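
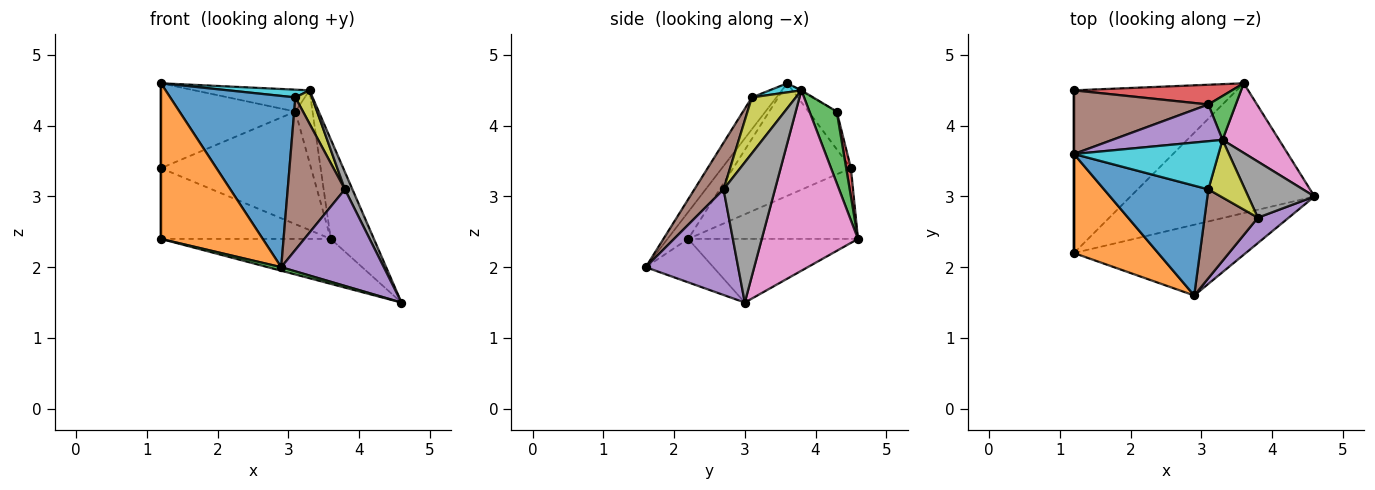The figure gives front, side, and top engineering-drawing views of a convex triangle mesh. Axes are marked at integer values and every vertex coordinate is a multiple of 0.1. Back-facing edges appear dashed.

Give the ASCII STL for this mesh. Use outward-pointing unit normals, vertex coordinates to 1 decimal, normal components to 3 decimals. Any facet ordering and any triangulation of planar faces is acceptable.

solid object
 facet normal -0.163 -0.831 0.533
  outer loop
   vertex 3.1 3.1 4.4
   vertex 1.2 3.6 4.6
   vertex 2.9 1.6 2.0
  endloop
 endfacet
 facet normal -0.169 -0.832 0.529
  outer loop
   vertex 1.2 2.2 2.4
   vertex 2.9 1.6 2.0
   vertex 1.2 3.6 4.6
  endloop
 endfacet
 facet normal -0.245 -0.048 -0.968
  outer loop
   vertex 1.2 2.2 2.4
   vertex 4.6 3.0 1.5
   vertex 2.9 1.6 2.0
  endloop
 endfacet
 facet normal -0.311 0.311 -0.898
  outer loop
   vertex 1.2 2.2 2.4
   vertex 3.6 4.6 2.4
   vertex 4.6 3.0 1.5
  endloop
 endfacet
 facet normal 0.657 -0.729 0.192
  outer loop
   vertex 3.8 2.7 3.1
   vertex 2.9 1.6 2.0
   vertex 4.6 3.0 1.5
  endloop
 endfacet
 facet normal 0.403 -0.791 0.461
  outer loop
   vertex 3.8 2.7 3.1
   vertex 3.1 3.1 4.4
   vertex 2.9 1.6 2.0
  endloop
 endfacet
 facet normal 0.877 0.393 0.275
  outer loop
   vertex 3.3 3.8 4.5
   vertex 4.6 3.0 1.5
   vertex 3.6 4.6 2.4
  endloop
 endfacet
 facet normal 0.896 -0.132 0.423
  outer loop
   vertex 3.3 3.8 4.5
   vertex 3.8 2.7 3.1
   vertex 4.6 3.0 1.5
  endloop
 endfacet
 facet normal 0.797 -0.302 0.522
  outer loop
   vertex 3.3 3.8 4.5
   vertex 3.1 3.1 4.4
   vertex 3.8 2.7 3.1
  endloop
 endfacet
 facet normal 0.062 -0.158 0.985
  outer loop
   vertex 3.3 3.8 4.5
   vertex 1.2 3.6 4.6
   vertex 3.1 3.1 4.4
  endloop
 endfacet
 facet normal -1.000 0.000 0.000
  outer loop
   vertex 1.2 4.5 3.4
   vertex 1.2 2.2 2.4
   vertex 1.2 3.6 4.6
  endloop
 endfacet
 facet normal -0.370 0.370 -0.852
  outer loop
   vertex 1.2 4.5 3.4
   vertex 3.6 4.6 2.4
   vertex 1.2 2.2 2.4
  endloop
 endfacet
 facet normal 0.805 0.507 0.308
  outer loop
   vertex 3.1 4.3 4.2
   vertex 3.3 3.8 4.5
   vertex 3.6 4.6 2.4
  endloop
 endfacet
 facet normal 0.031 0.984 0.173
  outer loop
   vertex 3.1 4.3 4.2
   vertex 3.6 4.6 2.4
   vertex 1.2 4.5 3.4
  endloop
 endfacet
 facet normal -0.008 0.512 0.859
  outer loop
   vertex 3.1 4.3 4.2
   vertex 1.2 3.6 4.6
   vertex 3.3 3.8 4.5
  endloop
 endfacet
 facet normal -0.166 0.789 0.592
  outer loop
   vertex 3.1 4.3 4.2
   vertex 1.2 4.5 3.4
   vertex 1.2 3.6 4.6
  endloop
 endfacet
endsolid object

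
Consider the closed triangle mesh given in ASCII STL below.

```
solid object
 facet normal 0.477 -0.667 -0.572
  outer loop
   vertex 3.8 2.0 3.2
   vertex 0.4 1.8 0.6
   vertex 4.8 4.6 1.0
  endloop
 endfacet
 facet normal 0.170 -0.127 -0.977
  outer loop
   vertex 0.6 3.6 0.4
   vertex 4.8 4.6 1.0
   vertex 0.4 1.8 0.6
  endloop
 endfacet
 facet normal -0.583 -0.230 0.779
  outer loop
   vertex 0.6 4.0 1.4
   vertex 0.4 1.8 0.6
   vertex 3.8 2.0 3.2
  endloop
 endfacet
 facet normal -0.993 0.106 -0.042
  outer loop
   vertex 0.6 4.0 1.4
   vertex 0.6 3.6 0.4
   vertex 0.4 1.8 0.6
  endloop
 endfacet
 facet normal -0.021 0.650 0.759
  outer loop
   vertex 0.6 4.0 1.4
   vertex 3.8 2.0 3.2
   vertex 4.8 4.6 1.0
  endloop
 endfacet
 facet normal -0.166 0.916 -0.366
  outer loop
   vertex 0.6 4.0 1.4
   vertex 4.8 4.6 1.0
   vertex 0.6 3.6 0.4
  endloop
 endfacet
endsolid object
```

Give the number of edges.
9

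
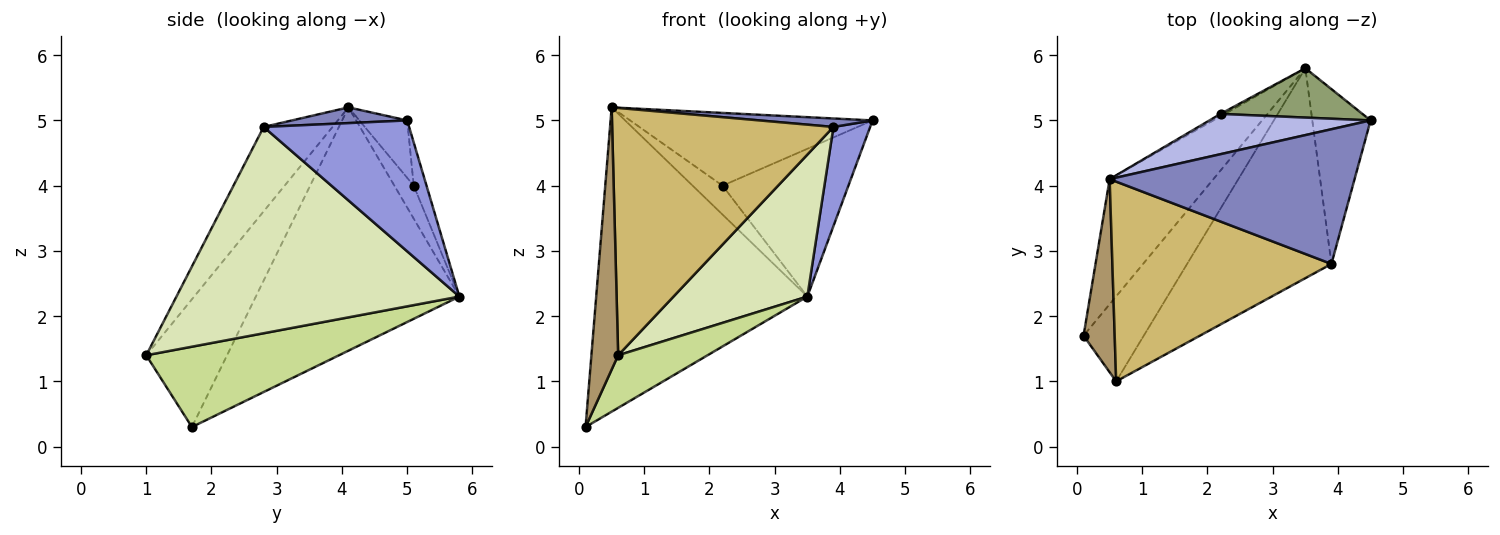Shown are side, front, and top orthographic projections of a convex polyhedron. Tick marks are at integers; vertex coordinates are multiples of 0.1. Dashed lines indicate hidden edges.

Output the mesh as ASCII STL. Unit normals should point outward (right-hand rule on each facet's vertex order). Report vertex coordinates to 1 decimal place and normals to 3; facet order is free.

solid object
 facet normal -0.666 0.690 -0.284
  outer loop
   vertex 3.5 5.8 2.3
   vertex 0.1 1.7 0.3
   vertex 0.5 4.1 5.2
  endloop
 endfacet
 facet normal 0.064 -0.063 0.996
  outer loop
   vertex 3.9 2.8 4.9
   vertex 4.5 5.0 5.0
   vertex 0.5 4.1 5.2
  endloop
 endfacet
 facet normal 0.890 -0.225 -0.396
  outer loop
   vertex 3.9 2.8 4.9
   vertex 3.5 5.8 2.3
   vertex 4.5 5.0 5.0
  endloop
 endfacet
 facet normal -0.170 0.862 0.477
  outer loop
   vertex 2.2 5.1 4.0
   vertex 0.5 4.1 5.2
   vertex 4.5 5.0 5.0
  endloop
 endfacet
 facet normal -0.096 0.944 0.315
  outer loop
   vertex 2.2 5.1 4.0
   vertex 4.5 5.0 5.0
   vertex 3.5 5.8 2.3
  endloop
 endfacet
 facet normal -0.542 0.838 -0.069
  outer loop
   vertex 2.2 5.1 4.0
   vertex 3.5 5.8 2.3
   vertex 0.5 4.1 5.2
  endloop
 endfacet
 facet normal 0.750 -0.348 -0.562
  outer loop
   vertex 0.6 1.0 1.4
   vertex 0.1 1.7 0.3
   vertex 3.5 5.8 2.3
  endloop
 endfacet
 facet normal 0.764 -0.361 -0.535
  outer loop
   vertex 0.6 1.0 1.4
   vertex 3.5 5.8 2.3
   vertex 3.9 2.8 4.9
  endloop
 endfacet
 facet normal -0.925 -0.306 0.226
  outer loop
   vertex 0.6 1.0 1.4
   vertex 0.5 4.1 5.2
   vertex 0.1 1.7 0.3
  endloop
 endfacet
 facet normal -0.235 -0.756 0.611
  outer loop
   vertex 0.6 1.0 1.4
   vertex 3.9 2.8 4.9
   vertex 0.5 4.1 5.2
  endloop
 endfacet
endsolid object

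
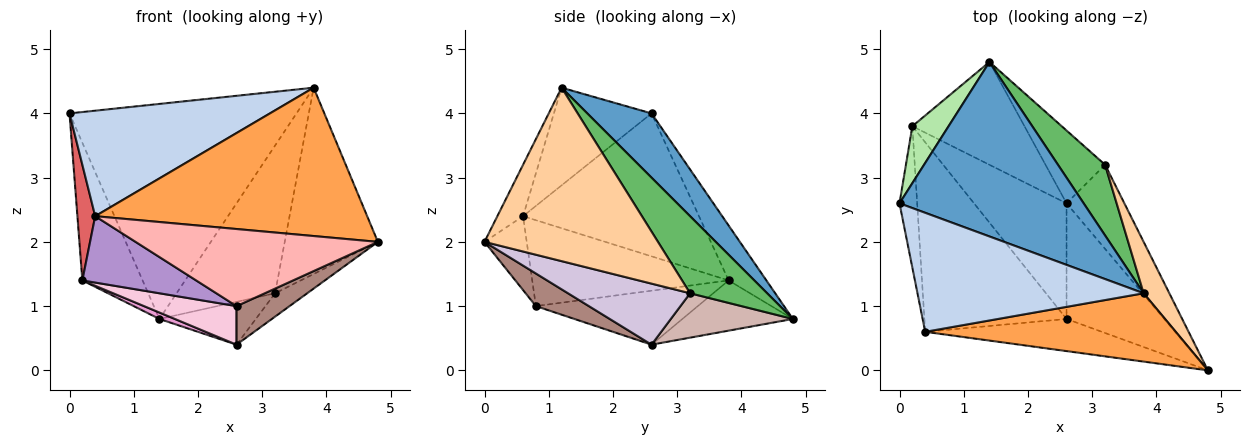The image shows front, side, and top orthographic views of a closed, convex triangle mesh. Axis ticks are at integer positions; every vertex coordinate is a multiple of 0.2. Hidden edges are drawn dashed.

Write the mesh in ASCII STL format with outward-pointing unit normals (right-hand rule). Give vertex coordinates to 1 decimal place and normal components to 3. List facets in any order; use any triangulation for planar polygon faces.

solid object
 facet normal 0.215 0.758 0.615
  outer loop
   vertex 3.8 1.2 4.4
   vertex 1.4 4.8 0.8
   vertex 0.0 2.6 4.0
  endloop
 endfacet
 facet normal -0.307 -0.631 0.712
  outer loop
   vertex 0.4 0.6 2.4
   vertex 3.8 1.2 4.4
   vertex 0.0 2.6 4.0
  endloop
 endfacet
 facet normal -0.086 -0.905 0.417
  outer loop
   vertex 0.4 0.6 2.4
   vertex 4.8 0.0 2.0
   vertex 3.8 1.2 4.4
  endloop
 endfacet
 facet normal 0.874 0.469 0.129
  outer loop
   vertex 3.2 3.2 1.2
   vertex 3.8 1.2 4.4
   vertex 4.8 0.0 2.0
  endloop
 endfacet
 facet normal 0.577 0.737 0.352
  outer loop
   vertex 3.2 3.2 1.2
   vertex 1.4 4.8 0.8
   vertex 3.8 1.2 4.4
  endloop
 endfacet
 facet normal -0.501 0.800 0.331
  outer loop
   vertex 0.2 3.8 1.4
   vertex 0.0 2.6 4.0
   vertex 1.4 4.8 0.8
  endloop
 endfacet
 facet normal -0.987 -0.100 -0.122
  outer loop
   vertex 0.2 3.8 1.4
   vertex 0.4 0.6 2.4
   vertex 0.0 2.6 4.0
  endloop
 endfacet
 facet normal -0.159 -0.911 -0.380
  outer loop
   vertex 2.6 0.8 1.0
   vertex 4.8 0.0 2.0
   vertex 0.4 0.6 2.4
  endloop
 endfacet
 facet normal -0.496 -0.287 -0.820
  outer loop
   vertex 2.6 0.8 1.0
   vertex 0.4 0.6 2.4
   vertex 0.2 3.8 1.4
  endloop
 endfacet
 facet normal 0.713 0.188 -0.676
  outer loop
   vertex 2.6 2.6 0.4
   vertex 3.2 3.2 1.2
   vertex 4.8 0.0 2.0
  endloop
 endfacet
 facet normal 0.302 -0.302 -0.905
  outer loop
   vertex 2.6 2.6 0.4
   vertex 4.8 0.0 2.0
   vertex 2.6 0.8 1.0
  endloop
 endfacet
 facet normal 0.540 0.427 -0.725
  outer loop
   vertex 2.6 2.6 0.4
   vertex 1.4 4.8 0.8
   vertex 3.2 3.2 1.2
  endloop
 endfacet
 facet normal -0.408 -0.057 -0.911
  outer loop
   vertex 2.6 2.6 0.4
   vertex 0.2 3.8 1.4
   vertex 1.4 4.8 0.8
  endloop
 endfacet
 facet normal -0.484 -0.277 -0.830
  outer loop
   vertex 2.6 2.6 0.4
   vertex 2.6 0.8 1.0
   vertex 0.2 3.8 1.4
  endloop
 endfacet
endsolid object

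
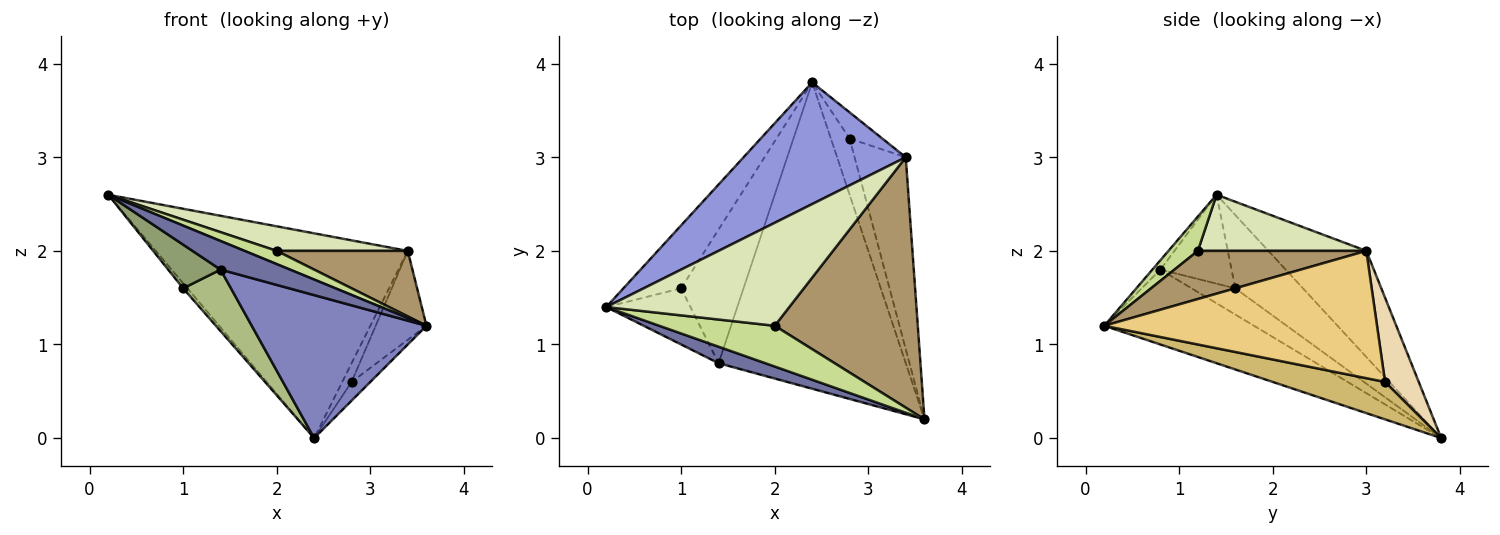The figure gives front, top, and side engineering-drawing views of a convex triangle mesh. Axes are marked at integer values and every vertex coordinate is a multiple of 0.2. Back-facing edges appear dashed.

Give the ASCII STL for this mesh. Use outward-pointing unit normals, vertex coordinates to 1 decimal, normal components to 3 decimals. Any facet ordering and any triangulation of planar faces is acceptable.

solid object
 facet normal -0.099 -0.862 0.497
  outer loop
   vertex 1.4 0.8 1.8
   vertex 3.6 0.2 1.2
   vertex 0.2 1.4 2.6
  endloop
 endfacet
 facet normal -0.341 -0.398 -0.852
  outer loop
   vertex 1.4 0.8 1.8
   vertex 2.4 3.8 0.0
   vertex 3.6 0.2 1.2
  endloop
 endfacet
 facet normal -0.317 0.815 0.485
  outer loop
   vertex 3.4 3.0 2.0
   vertex 2.4 3.8 0.0
   vertex 0.2 1.4 2.6
  endloop
 endfacet
 facet normal -0.785 0.050 -0.618
  outer loop
   vertex 1.0 1.6 1.6
   vertex 0.2 1.4 2.6
   vertex 2.4 3.8 0.0
  endloop
 endfacet
 facet normal -0.640 -0.472 -0.606
  outer loop
   vertex 1.0 1.6 1.6
   vertex 1.4 0.8 1.8
   vertex 0.2 1.4 2.6
  endloop
 endfacet
 facet normal -0.356 -0.390 -0.849
  outer loop
   vertex 1.0 1.6 1.6
   vertex 2.4 3.8 0.0
   vertex 1.4 0.8 1.8
  endloop
 endfacet
 facet normal 0.272 -0.297 0.915
  outer loop
   vertex 2.0 1.2 2.0
   vertex 0.2 1.4 2.6
   vertex 3.6 0.2 1.2
  endloop
 endfacet
 facet normal 0.286 -0.222 0.932
  outer loop
   vertex 2.0 1.2 2.0
   vertex 3.4 3.0 2.0
   vertex 0.2 1.4 2.6
  endloop
 endfacet
 facet normal 0.310 -0.241 0.920
  outer loop
   vertex 2.0 1.2 2.0
   vertex 3.6 0.2 1.2
   vertex 3.4 3.0 2.0
  endloop
 endfacet
 facet normal 0.885 0.147 -0.442
  outer loop
   vertex 2.8 3.2 0.6
   vertex 3.6 0.2 1.2
   vertex 2.4 3.8 0.0
  endloop
 endfacet
 facet normal 0.914 0.170 -0.368
  outer loop
   vertex 2.8 3.2 0.6
   vertex 3.4 3.0 2.0
   vertex 3.6 0.2 1.2
  endloop
 endfacet
 facet normal 0.902 0.251 -0.351
  outer loop
   vertex 2.8 3.2 0.6
   vertex 2.4 3.8 0.0
   vertex 3.4 3.0 2.0
  endloop
 endfacet
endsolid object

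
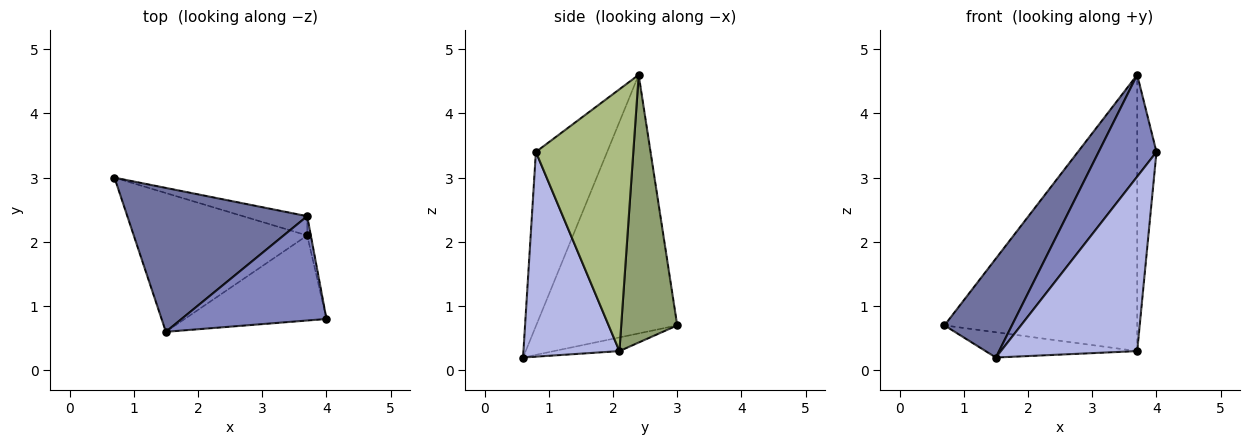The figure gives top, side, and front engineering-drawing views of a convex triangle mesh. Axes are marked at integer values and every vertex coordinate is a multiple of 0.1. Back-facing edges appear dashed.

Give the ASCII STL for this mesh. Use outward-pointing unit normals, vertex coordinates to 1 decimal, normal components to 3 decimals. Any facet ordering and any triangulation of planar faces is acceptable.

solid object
 facet normal -0.764 -0.365 0.532
  outer loop
   vertex 3.7 2.4 4.6
   vertex 0.7 3.0 0.7
   vertex 1.5 0.6 0.2
  endloop
 endfacet
 facet normal -0.652 -0.529 0.543
  outer loop
   vertex 3.7 2.4 4.6
   vertex 1.5 0.6 0.2
   vertex 4.0 0.8 3.4
  endloop
 endfacet
 facet normal -0.077 0.179 -0.981
  outer loop
   vertex 3.7 2.1 0.3
   vertex 1.5 0.6 0.2
   vertex 0.7 3.0 0.7
  endloop
 endfacet
 facet normal 0.535 -0.760 -0.370
  outer loop
   vertex 3.7 2.1 0.3
   vertex 4.0 0.8 3.4
   vertex 1.5 0.6 0.2
  endloop
 endfacet
 facet normal 0.279 0.958 -0.067
  outer loop
   vertex 3.7 2.1 0.3
   vertex 0.7 3.0 0.7
   vertex 3.7 2.4 4.6
  endloop
 endfacet
 facet normal 0.981 0.194 -0.014
  outer loop
   vertex 3.7 2.1 0.3
   vertex 3.7 2.4 4.6
   vertex 4.0 0.8 3.4
  endloop
 endfacet
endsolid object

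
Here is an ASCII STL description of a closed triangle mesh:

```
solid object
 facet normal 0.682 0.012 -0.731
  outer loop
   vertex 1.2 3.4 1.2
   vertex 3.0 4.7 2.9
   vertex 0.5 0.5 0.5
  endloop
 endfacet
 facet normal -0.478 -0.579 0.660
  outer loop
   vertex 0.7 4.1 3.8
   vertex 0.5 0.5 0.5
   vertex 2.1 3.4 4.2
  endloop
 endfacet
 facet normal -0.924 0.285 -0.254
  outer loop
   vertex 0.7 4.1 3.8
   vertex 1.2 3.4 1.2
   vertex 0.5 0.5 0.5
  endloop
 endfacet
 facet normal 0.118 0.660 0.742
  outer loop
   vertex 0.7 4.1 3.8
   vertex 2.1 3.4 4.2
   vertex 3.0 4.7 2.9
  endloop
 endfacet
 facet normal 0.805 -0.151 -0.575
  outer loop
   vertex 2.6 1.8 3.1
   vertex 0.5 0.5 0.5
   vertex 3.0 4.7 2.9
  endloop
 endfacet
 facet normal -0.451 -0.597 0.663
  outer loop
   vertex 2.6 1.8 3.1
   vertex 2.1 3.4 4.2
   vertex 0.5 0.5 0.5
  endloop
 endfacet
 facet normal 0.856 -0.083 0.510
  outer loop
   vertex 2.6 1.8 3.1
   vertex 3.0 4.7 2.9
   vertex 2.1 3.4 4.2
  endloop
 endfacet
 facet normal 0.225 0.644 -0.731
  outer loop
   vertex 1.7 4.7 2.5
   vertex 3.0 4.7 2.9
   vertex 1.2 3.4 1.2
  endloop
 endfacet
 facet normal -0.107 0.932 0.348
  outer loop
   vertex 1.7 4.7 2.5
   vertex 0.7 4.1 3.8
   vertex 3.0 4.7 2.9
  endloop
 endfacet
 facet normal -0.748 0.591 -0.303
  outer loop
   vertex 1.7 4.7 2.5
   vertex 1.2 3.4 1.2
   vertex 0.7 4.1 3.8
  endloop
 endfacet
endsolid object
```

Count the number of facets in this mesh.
10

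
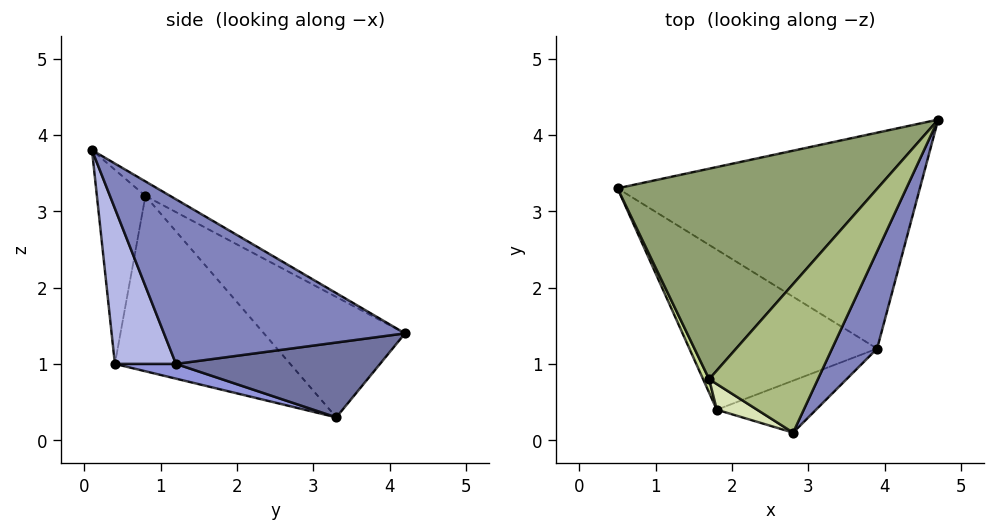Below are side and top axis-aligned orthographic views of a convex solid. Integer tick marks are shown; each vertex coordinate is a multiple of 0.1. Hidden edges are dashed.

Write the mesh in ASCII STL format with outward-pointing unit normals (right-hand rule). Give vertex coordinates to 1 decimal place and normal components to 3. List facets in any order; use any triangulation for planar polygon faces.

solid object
 facet normal 0.240 0.065 -0.969
  outer loop
   vertex 3.9 1.2 1.0
   vertex 0.5 3.3 0.3
   vertex 4.7 4.2 1.4
  endloop
 endfacet
 facet normal 0.926 -0.281 0.253
  outer loop
   vertex 3.9 1.2 1.0
   vertex 4.7 4.2 1.4
   vertex 2.8 0.1 3.8
  endloop
 endfacet
 facet normal 0.077 -0.201 -0.977
  outer loop
   vertex 1.8 0.4 1.0
   vertex 0.5 3.3 0.3
   vertex 3.9 1.2 1.0
  endloop
 endfacet
 facet normal 0.347 -0.911 -0.222
  outer loop
   vertex 1.8 0.4 1.0
   vertex 3.9 1.2 1.0
   vertex 2.8 0.1 3.8
  endloop
 endfacet
 facet normal -0.320 0.648 0.691
  outer loop
   vertex 1.7 0.8 3.2
   vertex 4.7 4.2 1.4
   vertex 0.5 3.3 0.3
  endloop
 endfacet
 facet normal -0.111 0.540 0.834
  outer loop
   vertex 1.7 0.8 3.2
   vertex 2.8 0.1 3.8
   vertex 4.7 4.2 1.4
  endloop
 endfacet
 facet normal -0.915 -0.402 0.032
  outer loop
   vertex 1.7 0.8 3.2
   vertex 0.5 3.3 0.3
   vertex 1.8 0.4 1.0
  endloop
 endfacet
 facet normal -0.579 -0.807 0.120
  outer loop
   vertex 1.7 0.8 3.2
   vertex 1.8 0.4 1.0
   vertex 2.8 0.1 3.8
  endloop
 endfacet
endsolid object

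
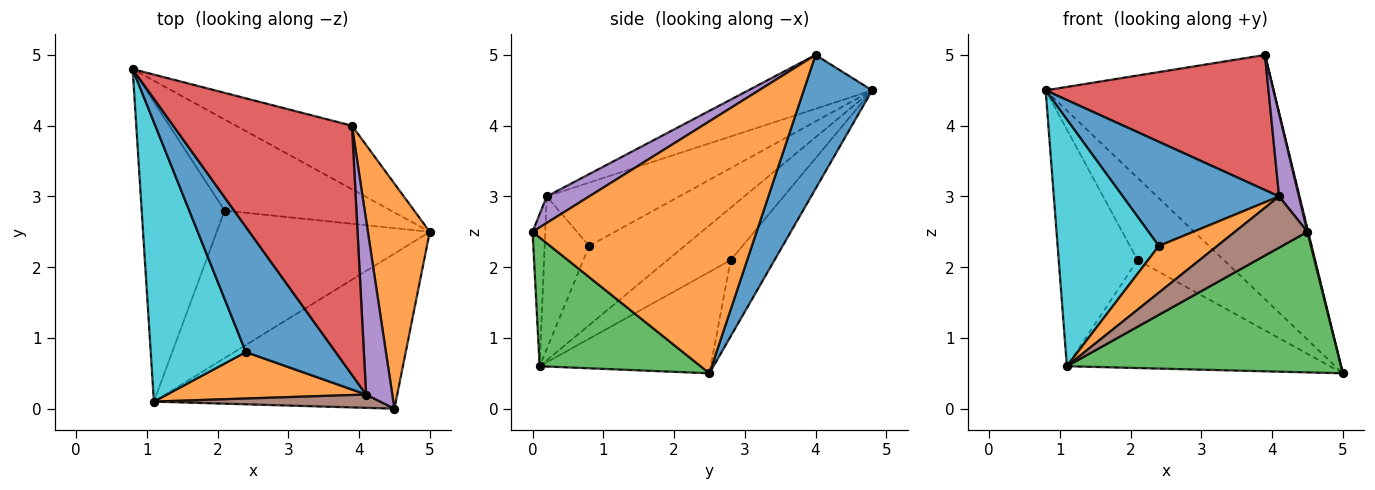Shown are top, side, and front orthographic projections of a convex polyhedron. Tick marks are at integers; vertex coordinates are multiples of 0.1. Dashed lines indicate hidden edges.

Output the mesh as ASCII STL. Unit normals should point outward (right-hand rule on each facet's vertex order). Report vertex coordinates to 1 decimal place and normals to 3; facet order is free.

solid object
 facet normal 0.279 0.929 -0.242
  outer loop
   vertex 3.9 4.0 5.0
   vertex 5.0 2.5 0.5
   vertex 0.8 4.8 4.5
  endloop
 endfacet
 facet normal 0.971 -0.003 0.239
  outer loop
   vertex 3.9 4.0 5.0
   vertex 4.5 0.0 2.5
   vertex 5.0 2.5 0.5
  endloop
 endfacet
 facet normal 0.367 -0.625 -0.689
  outer loop
   vertex 1.1 0.1 0.6
   vertex 5.0 2.5 0.5
   vertex 4.5 0.0 2.5
  endloop
 endfacet
 facet normal -0.256 -0.461 0.850
  outer loop
   vertex 4.1 0.2 3.0
   vertex 3.9 4.0 5.0
   vertex 0.8 4.8 4.5
  endloop
 endfacet
 facet normal 0.676 -0.315 0.667
  outer loop
   vertex 4.1 0.2 3.0
   vertex 4.5 0.0 2.5
   vertex 3.9 4.0 5.0
  endloop
 endfacet
 facet normal -0.167 -0.954 0.248
  outer loop
   vertex 4.1 0.2 3.0
   vertex 1.1 0.1 0.6
   vertex 4.5 0.0 2.5
  endloop
 endfacet
 facet normal -0.322 0.634 -0.703
  outer loop
   vertex 2.1 2.8 2.1
   vertex 0.8 4.8 4.5
   vertex 5.0 2.5 0.5
  endloop
 endfacet
 facet normal -0.444 0.555 -0.703
  outer loop
   vertex 2.1 2.8 2.1
   vertex 1.1 0.1 0.6
   vertex 0.8 4.8 4.5
  endloop
 endfacet
 facet normal -0.359 0.551 -0.753
  outer loop
   vertex 2.1 2.8 2.1
   vertex 5.0 2.5 0.5
   vertex 1.1 0.1 0.6
  endloop
 endfacet
 facet normal -0.529 -0.562 0.636
  outer loop
   vertex 2.4 0.8 2.3
   vertex 0.8 4.8 4.5
   vertex 1.1 0.1 0.6
  endloop
 endfacet
 facet normal -0.477 -0.562 0.676
  outer loop
   vertex 2.4 0.8 2.3
   vertex 4.1 0.2 3.0
   vertex 0.8 4.8 4.5
  endloop
 endfacet
 facet normal -0.476 -0.624 0.620
  outer loop
   vertex 2.4 0.8 2.3
   vertex 1.1 0.1 0.6
   vertex 4.1 0.2 3.0
  endloop
 endfacet
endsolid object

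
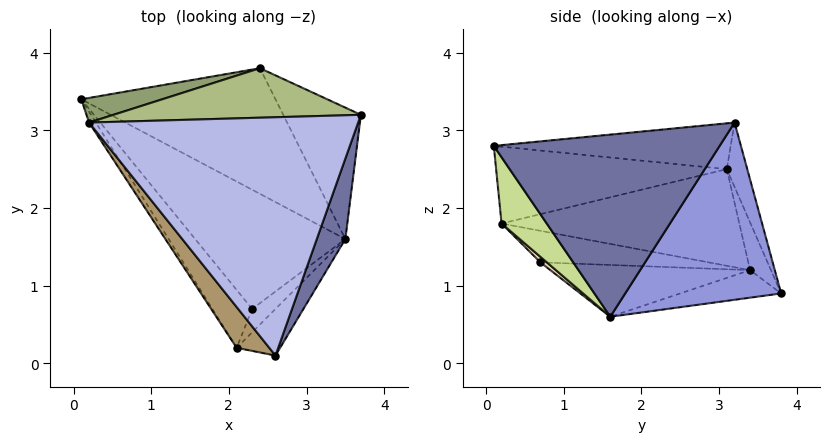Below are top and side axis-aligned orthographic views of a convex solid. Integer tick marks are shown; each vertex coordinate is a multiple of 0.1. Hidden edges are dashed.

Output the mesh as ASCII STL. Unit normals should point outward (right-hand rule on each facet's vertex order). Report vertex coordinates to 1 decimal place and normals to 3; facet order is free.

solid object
 facet normal 0.928 -0.343 0.145
  outer loop
   vertex 3.5 1.6 0.6
   vertex 3.7 3.2 3.1
   vertex 2.6 0.1 2.8
  endloop
 endfacet
 facet normal -0.140 0.065 -0.988
  outer loop
   vertex 2.4 3.8 0.9
   vertex 3.5 1.6 0.6
   vertex 0.1 3.4 1.2
  endloop
 endfacet
 facet normal 0.815 0.456 -0.357
  outer loop
   vertex 2.4 3.8 0.9
   vertex 3.7 3.2 3.1
   vertex 3.5 1.6 0.6
  endloop
 endfacet
 facet normal -0.168 -0.036 0.985
  outer loop
   vertex 0.2 3.1 2.5
   vertex 2.6 0.1 2.8
   vertex 3.7 3.2 3.1
  endloop
 endfacet
 facet normal -0.137 0.963 0.233
  outer loop
   vertex 0.2 3.1 2.5
   vertex 2.4 3.8 0.9
   vertex 0.1 3.4 1.2
  endloop
 endfacet
 facet normal -0.080 0.949 0.306
  outer loop
   vertex 0.2 3.1 2.5
   vertex 3.7 3.2 3.1
   vertex 2.4 3.8 0.9
  endloop
 endfacet
 facet normal 0.508 -0.794 -0.334
  outer loop
   vertex 2.1 0.2 1.8
   vertex 3.5 1.6 0.6
   vertex 2.6 0.1 2.8
  endloop
 endfacet
 facet normal -0.841 -0.537 -0.059
  outer loop
   vertex 2.1 0.2 1.8
   vertex 0.2 3.1 2.5
   vertex 0.1 3.4 1.2
  endloop
 endfacet
 facet normal -0.755 -0.572 0.320
  outer loop
   vertex 2.1 0.2 1.8
   vertex 2.6 0.1 2.8
   vertex 0.2 3.1 2.5
  endloop
 endfacet
 facet normal -0.312 -0.288 -0.905
  outer loop
   vertex 2.3 0.7 1.3
   vertex 0.1 3.4 1.2
   vertex 3.5 1.6 0.6
  endloop
 endfacet
 facet normal -0.548 -0.472 -0.691
  outer loop
   vertex 2.3 0.7 1.3
   vertex 2.1 0.2 1.8
   vertex 0.1 3.4 1.2
  endloop
 endfacet
 facet normal 0.159 -0.729 -0.666
  outer loop
   vertex 2.3 0.7 1.3
   vertex 3.5 1.6 0.6
   vertex 2.1 0.2 1.8
  endloop
 endfacet
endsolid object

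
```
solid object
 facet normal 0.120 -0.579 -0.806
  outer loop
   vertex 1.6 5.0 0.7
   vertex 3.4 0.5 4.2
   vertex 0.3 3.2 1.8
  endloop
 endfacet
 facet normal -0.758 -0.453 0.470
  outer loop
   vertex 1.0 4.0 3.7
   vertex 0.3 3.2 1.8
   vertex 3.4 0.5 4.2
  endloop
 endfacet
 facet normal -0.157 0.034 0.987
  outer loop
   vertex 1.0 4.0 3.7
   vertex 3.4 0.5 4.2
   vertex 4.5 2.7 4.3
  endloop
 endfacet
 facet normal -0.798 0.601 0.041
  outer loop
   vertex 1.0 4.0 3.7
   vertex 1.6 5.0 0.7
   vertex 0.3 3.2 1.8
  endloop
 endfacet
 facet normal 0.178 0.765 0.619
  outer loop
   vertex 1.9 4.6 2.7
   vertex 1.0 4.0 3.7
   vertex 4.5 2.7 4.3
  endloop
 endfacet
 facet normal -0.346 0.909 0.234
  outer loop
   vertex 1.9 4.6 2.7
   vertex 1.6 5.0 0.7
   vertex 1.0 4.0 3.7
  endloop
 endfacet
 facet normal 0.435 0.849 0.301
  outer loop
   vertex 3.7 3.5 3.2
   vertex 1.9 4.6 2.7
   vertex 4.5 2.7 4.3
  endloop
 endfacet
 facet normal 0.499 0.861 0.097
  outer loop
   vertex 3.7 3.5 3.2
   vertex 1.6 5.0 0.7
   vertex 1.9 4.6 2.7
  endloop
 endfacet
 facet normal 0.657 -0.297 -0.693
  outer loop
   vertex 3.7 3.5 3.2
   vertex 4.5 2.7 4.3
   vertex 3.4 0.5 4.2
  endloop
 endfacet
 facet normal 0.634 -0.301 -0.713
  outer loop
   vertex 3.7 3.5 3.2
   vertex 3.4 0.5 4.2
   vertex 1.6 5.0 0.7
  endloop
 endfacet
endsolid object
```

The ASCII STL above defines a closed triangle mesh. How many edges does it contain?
15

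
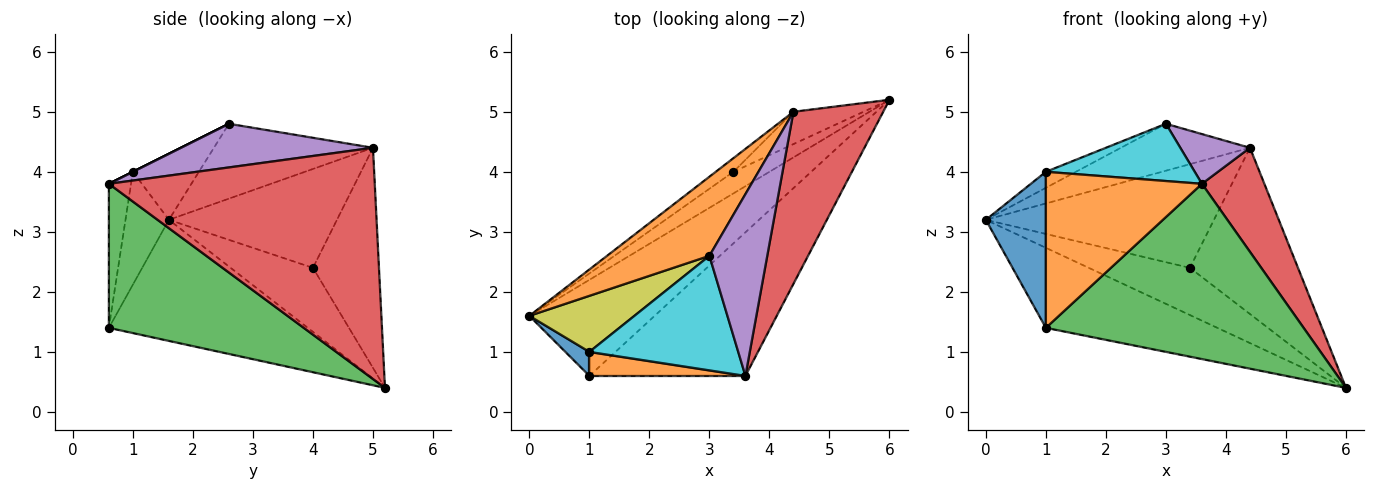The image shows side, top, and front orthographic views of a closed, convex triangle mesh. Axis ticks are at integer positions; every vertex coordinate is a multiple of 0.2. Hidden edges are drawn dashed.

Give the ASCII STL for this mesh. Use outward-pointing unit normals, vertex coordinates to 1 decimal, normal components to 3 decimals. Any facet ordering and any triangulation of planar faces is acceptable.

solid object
 facet normal -0.596 0.514 -0.617
  outer loop
   vertex 1.0 0.6 1.4
   vertex 0.0 1.6 3.2
   vertex 6.0 5.2 0.4
  endloop
 endfacet
 facet normal -0.532 0.432 0.728
  outer loop
   vertex 4.4 5.0 4.4
   vertex 0.0 1.6 3.2
   vertex 3.0 2.6 4.8
  endloop
 endfacet
 facet normal 0.505 -0.668 -0.547
  outer loop
   vertex 3.6 0.6 3.8
   vertex 1.0 0.6 1.4
   vertex 6.0 5.2 0.4
  endloop
 endfacet
 facet normal 0.911 -0.214 0.354
  outer loop
   vertex 3.6 0.6 3.8
   vertex 6.0 5.2 0.4
   vertex 4.4 5.0 4.4
  endloop
 endfacet
 facet normal 0.589 -0.213 0.780
  outer loop
   vertex 3.6 0.6 3.8
   vertex 4.4 5.0 4.4
   vertex 3.0 2.6 4.8
  endloop
 endfacet
 facet normal -0.595 0.731 -0.335
  outer loop
   vertex 3.4 4.0 2.4
   vertex 6.0 5.2 0.4
   vertex 0.0 1.6 3.2
  endloop
 endfacet
 facet normal -0.590 0.801 -0.105
  outer loop
   vertex 3.4 4.0 2.4
   vertex 0.0 1.6 3.2
   vertex 4.4 5.0 4.4
  endloop
 endfacet
 facet normal -0.514 0.842 -0.164
  outer loop
   vertex 3.4 4.0 2.4
   vertex 4.4 5.0 4.4
   vertex 6.0 5.2 0.4
  endloop
 endfacet
 facet normal -0.517 0.235 0.823
  outer loop
   vertex 1.0 1.0 4.0
   vertex 3.0 2.6 4.8
   vertex 0.0 1.6 3.2
  endloop
 endfacet
 facet normal 0.000 -0.447 0.894
  outer loop
   vertex 1.0 1.0 4.0
   vertex 3.6 0.6 3.8
   vertex 3.0 2.6 4.8
  endloop
 endfacet
 facet normal -0.581 -0.804 0.124
  outer loop
   vertex 1.0 1.0 4.0
   vertex 0.0 1.6 3.2
   vertex 1.0 0.6 1.4
  endloop
 endfacet
 facet normal -0.139 -0.979 0.151
  outer loop
   vertex 1.0 1.0 4.0
   vertex 1.0 0.6 1.4
   vertex 3.6 0.6 3.8
  endloop
 endfacet
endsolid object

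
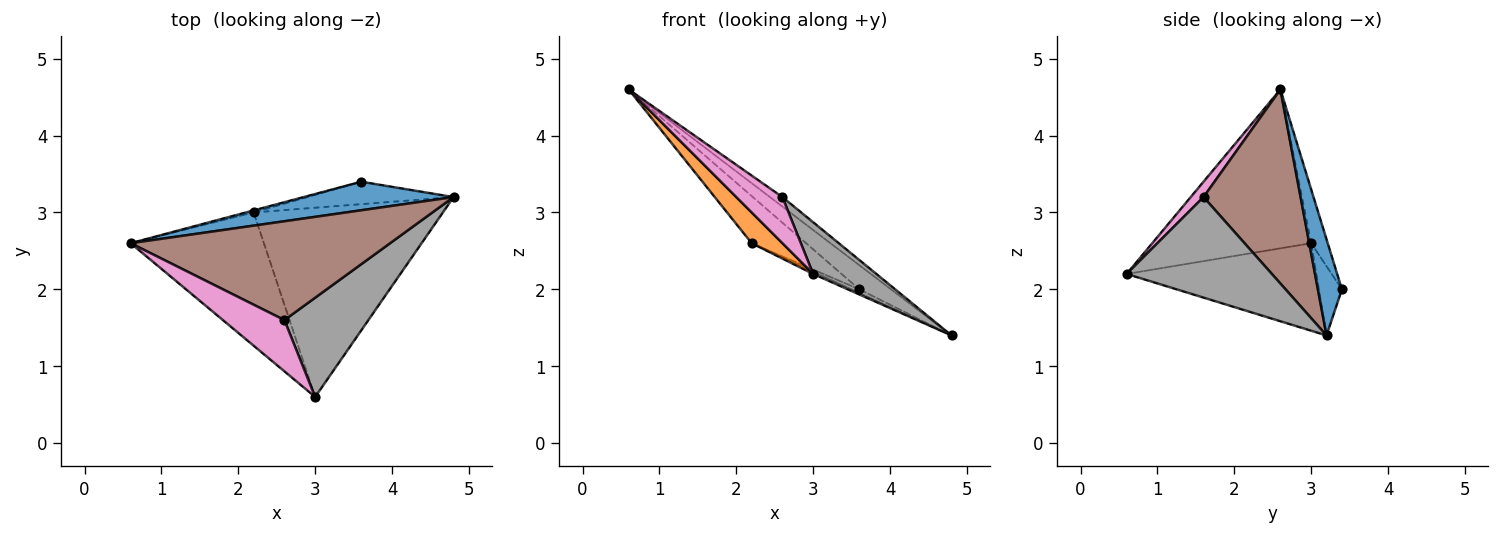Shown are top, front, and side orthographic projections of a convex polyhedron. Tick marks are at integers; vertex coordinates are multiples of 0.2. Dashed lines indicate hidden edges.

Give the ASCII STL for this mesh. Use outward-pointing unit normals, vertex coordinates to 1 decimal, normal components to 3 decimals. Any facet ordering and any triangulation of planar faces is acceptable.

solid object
 facet normal 0.440 0.580 0.686
  outer loop
   vertex 3.6 3.4 2.0
   vertex 0.6 2.6 4.6
   vertex 4.8 3.2 1.4
  endloop
 endfacet
 facet normal -0.758 -0.147 -0.636
  outer loop
   vertex 2.2 3.0 2.6
   vertex 3.0 0.6 2.2
   vertex 0.6 2.6 4.6
  endloop
 endfacet
 facet normal -0.291 0.956 -0.042
  outer loop
   vertex 2.2 3.0 2.6
   vertex 0.6 2.6 4.6
   vertex 3.6 3.4 2.0
  endloop
 endfacet
 facet normal -0.420 0.011 -0.908
  outer loop
   vertex 2.2 3.0 2.6
   vertex 4.8 3.2 1.4
   vertex 3.0 0.6 2.2
  endloop
 endfacet
 facet normal -0.424 0.141 -0.895
  outer loop
   vertex 2.2 3.0 2.6
   vertex 3.6 3.4 2.0
   vertex 4.8 3.2 1.4
  endloop
 endfacet
 facet normal 0.597 0.077 0.798
  outer loop
   vertex 2.6 1.6 3.2
   vertex 4.8 3.2 1.4
   vertex 0.6 2.6 4.6
  endloop
 endfacet
 facet normal 0.183 -0.658 0.731
  outer loop
   vertex 2.6 1.6 3.2
   vertex 0.6 2.6 4.6
   vertex 3.0 0.6 2.2
  endloop
 endfacet
 facet normal 0.728 -0.317 0.608
  outer loop
   vertex 2.6 1.6 3.2
   vertex 3.0 0.6 2.2
   vertex 4.8 3.2 1.4
  endloop
 endfacet
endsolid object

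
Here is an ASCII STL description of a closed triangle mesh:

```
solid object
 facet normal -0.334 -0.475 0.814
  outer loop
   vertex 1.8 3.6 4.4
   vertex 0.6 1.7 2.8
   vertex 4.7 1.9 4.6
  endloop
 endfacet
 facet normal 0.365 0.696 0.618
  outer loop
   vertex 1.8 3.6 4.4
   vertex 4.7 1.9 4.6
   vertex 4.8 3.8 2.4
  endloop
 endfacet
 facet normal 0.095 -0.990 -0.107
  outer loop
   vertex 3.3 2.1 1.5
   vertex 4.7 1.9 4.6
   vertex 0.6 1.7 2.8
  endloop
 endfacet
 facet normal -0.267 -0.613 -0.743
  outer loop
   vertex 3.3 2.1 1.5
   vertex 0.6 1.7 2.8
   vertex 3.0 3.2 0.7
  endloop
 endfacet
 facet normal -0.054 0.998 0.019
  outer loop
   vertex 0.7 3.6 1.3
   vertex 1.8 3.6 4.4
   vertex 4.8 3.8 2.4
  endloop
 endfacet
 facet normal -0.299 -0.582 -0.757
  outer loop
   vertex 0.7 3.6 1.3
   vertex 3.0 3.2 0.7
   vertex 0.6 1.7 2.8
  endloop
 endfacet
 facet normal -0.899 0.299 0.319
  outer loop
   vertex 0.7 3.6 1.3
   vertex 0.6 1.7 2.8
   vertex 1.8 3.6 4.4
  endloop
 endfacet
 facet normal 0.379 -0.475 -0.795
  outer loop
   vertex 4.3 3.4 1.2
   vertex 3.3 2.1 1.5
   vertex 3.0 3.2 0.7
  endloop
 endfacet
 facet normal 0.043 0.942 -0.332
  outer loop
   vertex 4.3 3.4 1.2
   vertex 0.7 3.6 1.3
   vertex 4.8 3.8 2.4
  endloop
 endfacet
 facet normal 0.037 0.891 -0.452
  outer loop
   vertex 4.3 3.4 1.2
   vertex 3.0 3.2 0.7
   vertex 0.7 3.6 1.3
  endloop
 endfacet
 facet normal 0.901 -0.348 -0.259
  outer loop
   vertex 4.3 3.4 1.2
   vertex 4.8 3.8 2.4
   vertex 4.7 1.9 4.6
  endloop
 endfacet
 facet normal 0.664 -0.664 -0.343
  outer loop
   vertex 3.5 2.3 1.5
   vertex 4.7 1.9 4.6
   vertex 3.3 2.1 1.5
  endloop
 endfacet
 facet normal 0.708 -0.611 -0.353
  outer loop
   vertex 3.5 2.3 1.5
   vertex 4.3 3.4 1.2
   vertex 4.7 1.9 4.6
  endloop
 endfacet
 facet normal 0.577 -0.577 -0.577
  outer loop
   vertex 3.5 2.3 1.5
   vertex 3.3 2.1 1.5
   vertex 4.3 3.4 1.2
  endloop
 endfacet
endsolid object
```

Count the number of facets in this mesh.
14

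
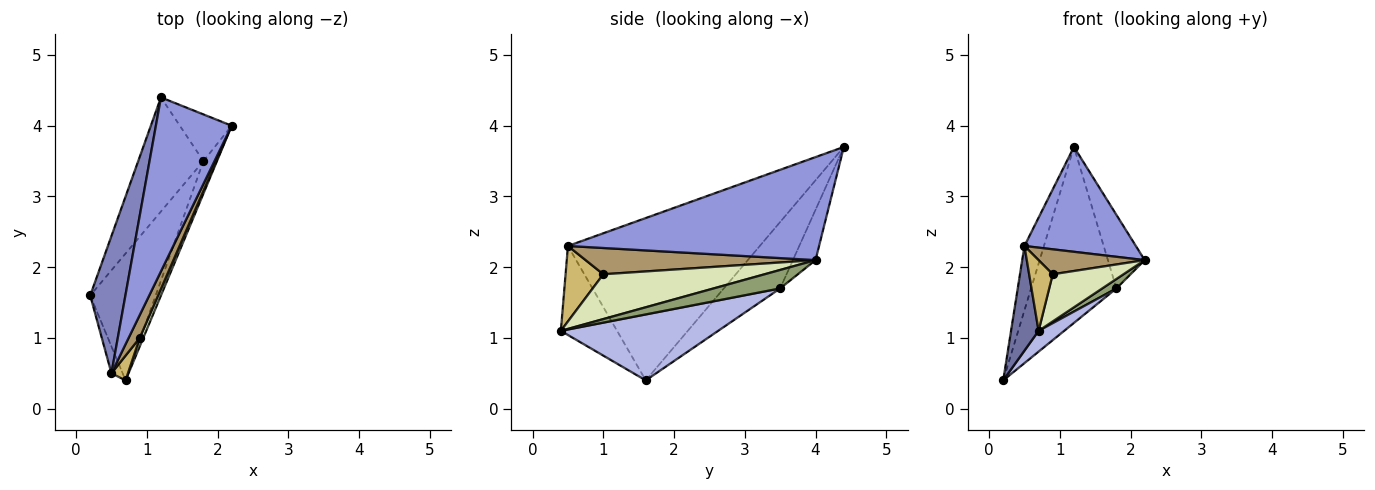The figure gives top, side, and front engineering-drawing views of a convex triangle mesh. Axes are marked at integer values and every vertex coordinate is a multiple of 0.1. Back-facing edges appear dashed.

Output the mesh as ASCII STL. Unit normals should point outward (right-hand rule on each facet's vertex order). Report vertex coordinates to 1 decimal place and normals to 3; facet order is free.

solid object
 facet normal -0.892 -0.437 -0.112
  outer loop
   vertex 0.5 0.5 2.3
   vertex 0.2 1.6 0.4
   vertex 0.7 0.4 1.1
  endloop
 endfacet
 facet normal -0.973 0.099 0.211
  outer loop
   vertex 0.5 0.5 2.3
   vertex 1.2 4.4 3.7
   vertex 0.2 1.6 0.4
  endloop
 endfacet
 facet normal 0.758 -0.336 0.558
  outer loop
   vertex 0.5 0.5 2.3
   vertex 2.2 4.0 2.1
   vertex 1.2 4.4 3.7
  endloop
 endfacet
 facet normal 0.705 -0.115 -0.700
  outer loop
   vertex 1.8 3.5 1.7
   vertex 0.7 0.4 1.1
   vertex 0.2 1.6 0.4
  endloop
 endfacet
 facet normal 0.795 -0.169 -0.583
  outer loop
   vertex 1.8 3.5 1.7
   vertex 2.2 4.0 2.1
   vertex 0.7 0.4 1.1
  endloop
 endfacet
 facet normal -0.485 0.734 -0.476
  outer loop
   vertex 1.8 3.5 1.7
   vertex 0.2 1.6 0.4
   vertex 1.2 4.4 3.7
  endloop
 endfacet
 facet normal -0.461 0.749 -0.475
  outer loop
   vertex 1.8 3.5 1.7
   vertex 1.2 4.4 3.7
   vertex 2.2 4.0 2.1
  endloop
 endfacet
 facet normal 0.913 -0.401 0.072
  outer loop
   vertex 0.9 1.0 1.9
   vertex 0.7 0.4 1.1
   vertex 2.2 4.0 2.1
  endloop
 endfacet
 facet normal 0.848 -0.391 0.359
  outer loop
   vertex 0.9 1.0 1.9
   vertex 2.2 4.0 2.1
   vertex 0.5 0.5 2.3
  endloop
 endfacet
 facet normal 0.834 -0.521 0.182
  outer loop
   vertex 0.9 1.0 1.9
   vertex 0.5 0.5 2.3
   vertex 0.7 0.4 1.1
  endloop
 endfacet
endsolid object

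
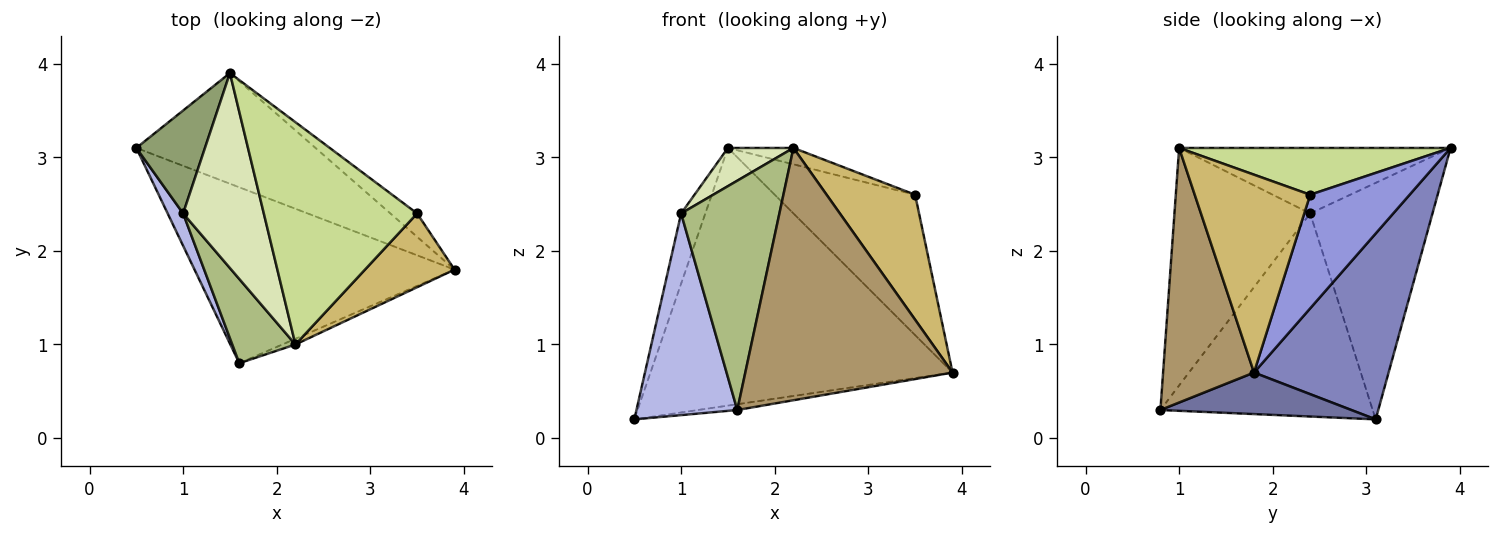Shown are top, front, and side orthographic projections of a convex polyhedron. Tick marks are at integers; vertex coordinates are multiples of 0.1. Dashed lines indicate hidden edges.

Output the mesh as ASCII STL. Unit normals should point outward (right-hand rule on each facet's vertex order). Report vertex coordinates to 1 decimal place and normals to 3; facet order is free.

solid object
 facet normal 0.158 0.032 -0.987
  outer loop
   vertex 1.6 0.8 0.3
   vertex 0.5 3.1 0.2
   vertex 3.9 1.8 0.7
  endloop
 endfacet
 facet normal 0.379 0.850 -0.365
  outer loop
   vertex 1.5 3.9 3.1
   vertex 3.9 1.8 0.7
   vertex 0.5 3.1 0.2
  endloop
 endfacet
 facet normal 0.573 0.809 -0.135
  outer loop
   vertex 3.5 2.4 2.6
   vertex 3.9 1.8 0.7
   vertex 1.5 3.9 3.1
  endloop
 endfacet
 facet normal -0.901 -0.428 0.069
  outer loop
   vertex 1.0 2.4 2.4
   vertex 0.5 3.1 0.2
   vertex 1.6 0.8 0.3
  endloop
 endfacet
 facet normal -0.943 0.187 0.274
  outer loop
   vertex 1.0 2.4 2.4
   vertex 1.5 3.9 3.1
   vertex 0.5 3.1 0.2
  endloop
 endfacet
 facet normal -0.792 -0.573 0.211
  outer loop
   vertex 2.2 1.0 3.1
   vertex 1.0 2.4 2.4
   vertex 1.6 0.8 0.3
  endloop
 endfacet
 facet normal 0.291 0.070 0.954
  outer loop
   vertex 2.2 1.0 3.1
   vertex 3.5 2.4 2.6
   vertex 1.5 3.9 3.1
  endloop
 endfacet
 facet normal -0.623 -0.150 0.767
  outer loop
   vertex 2.2 1.0 3.1
   vertex 1.5 3.9 3.1
   vertex 1.0 2.4 2.4
  endloop
 endfacet
 facet normal 0.402 -0.916 -0.021
  outer loop
   vertex 2.2 1.0 3.1
   vertex 1.6 0.8 0.3
   vertex 3.9 1.8 0.7
  endloop
 endfacet
 facet normal 0.747 -0.573 0.338
  outer loop
   vertex 2.2 1.0 3.1
   vertex 3.9 1.8 0.7
   vertex 3.5 2.4 2.6
  endloop
 endfacet
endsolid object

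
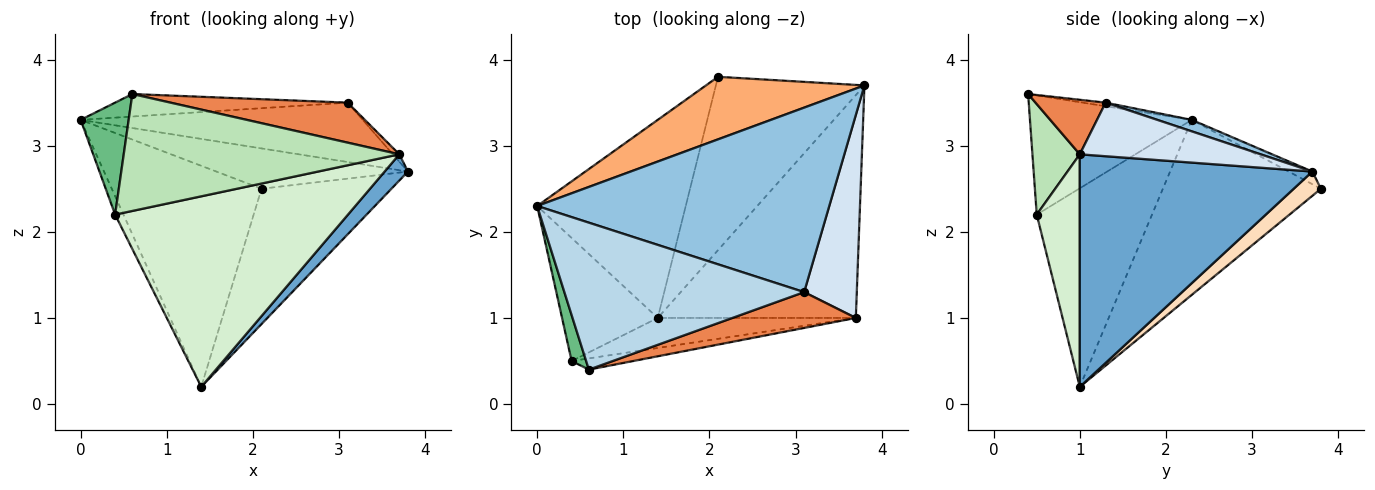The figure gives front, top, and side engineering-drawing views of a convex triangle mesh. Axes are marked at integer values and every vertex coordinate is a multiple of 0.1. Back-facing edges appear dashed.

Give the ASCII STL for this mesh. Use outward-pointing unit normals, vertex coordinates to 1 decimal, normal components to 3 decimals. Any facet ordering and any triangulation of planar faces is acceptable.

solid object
 facet normal 0.759 -0.076 -0.647
  outer loop
   vertex 3.7 1.0 2.9
   vertex 1.4 1.0 0.2
   vertex 3.8 3.7 2.7
  endloop
 endfacet
 facet normal 0.037 0.306 0.951
  outer loop
   vertex 3.1 1.3 3.5
   vertex 3.8 3.7 2.7
   vertex 0.0 2.3 3.3
  endloop
 endfacet
 facet normal -0.015 0.151 0.988
  outer loop
   vertex 3.1 1.3 3.5
   vertex 0.0 2.3 3.3
   vertex 0.6 0.4 3.6
  endloop
 endfacet
 facet normal 0.713 0.025 0.700
  outer loop
   vertex 3.1 1.3 3.5
   vertex 3.7 1.0 2.9
   vertex 3.8 3.7 2.7
  endloop
 endfacet
 facet normal 0.283 -0.714 0.640
  outer loop
   vertex 3.1 1.3 3.5
   vertex 0.6 0.4 3.6
   vertex 3.7 1.0 2.9
  endloop
 endfacet
 facet normal -0.067 0.541 0.839
  outer loop
   vertex 2.1 3.8 2.5
   vertex 0.0 2.3 3.3
   vertex 3.8 3.7 2.7
  endloop
 endfacet
 facet normal -0.618 0.585 -0.525
  outer loop
   vertex 2.1 3.8 2.5
   vertex 1.4 1.0 0.2
   vertex 0.0 2.3 3.3
  endloop
 endfacet
 facet normal 0.128 0.610 -0.782
  outer loop
   vertex 2.1 3.8 2.5
   vertex 3.8 3.7 2.7
   vertex 1.4 1.0 0.2
  endloop
 endfacet
 facet normal -0.952 -0.282 0.116
  outer loop
   vertex 0.4 0.5 2.2
   vertex 0.6 0.4 3.6
   vertex 0.0 2.3 3.3
  endloop
 endfacet
 facet normal -0.899 0.065 -0.433
  outer loop
   vertex 0.4 0.5 2.2
   vertex 0.0 2.3 3.3
   vertex 1.4 1.0 0.2
  endloop
 endfacet
 facet normal 0.169 -0.981 -0.094
  outer loop
   vertex 0.4 0.5 2.2
   vertex 3.7 1.0 2.9
   vertex 0.6 0.4 3.6
  endloop
 endfacet
 facet normal 0.180 -0.972 -0.153
  outer loop
   vertex 0.4 0.5 2.2
   vertex 1.4 1.0 0.2
   vertex 3.7 1.0 2.9
  endloop
 endfacet
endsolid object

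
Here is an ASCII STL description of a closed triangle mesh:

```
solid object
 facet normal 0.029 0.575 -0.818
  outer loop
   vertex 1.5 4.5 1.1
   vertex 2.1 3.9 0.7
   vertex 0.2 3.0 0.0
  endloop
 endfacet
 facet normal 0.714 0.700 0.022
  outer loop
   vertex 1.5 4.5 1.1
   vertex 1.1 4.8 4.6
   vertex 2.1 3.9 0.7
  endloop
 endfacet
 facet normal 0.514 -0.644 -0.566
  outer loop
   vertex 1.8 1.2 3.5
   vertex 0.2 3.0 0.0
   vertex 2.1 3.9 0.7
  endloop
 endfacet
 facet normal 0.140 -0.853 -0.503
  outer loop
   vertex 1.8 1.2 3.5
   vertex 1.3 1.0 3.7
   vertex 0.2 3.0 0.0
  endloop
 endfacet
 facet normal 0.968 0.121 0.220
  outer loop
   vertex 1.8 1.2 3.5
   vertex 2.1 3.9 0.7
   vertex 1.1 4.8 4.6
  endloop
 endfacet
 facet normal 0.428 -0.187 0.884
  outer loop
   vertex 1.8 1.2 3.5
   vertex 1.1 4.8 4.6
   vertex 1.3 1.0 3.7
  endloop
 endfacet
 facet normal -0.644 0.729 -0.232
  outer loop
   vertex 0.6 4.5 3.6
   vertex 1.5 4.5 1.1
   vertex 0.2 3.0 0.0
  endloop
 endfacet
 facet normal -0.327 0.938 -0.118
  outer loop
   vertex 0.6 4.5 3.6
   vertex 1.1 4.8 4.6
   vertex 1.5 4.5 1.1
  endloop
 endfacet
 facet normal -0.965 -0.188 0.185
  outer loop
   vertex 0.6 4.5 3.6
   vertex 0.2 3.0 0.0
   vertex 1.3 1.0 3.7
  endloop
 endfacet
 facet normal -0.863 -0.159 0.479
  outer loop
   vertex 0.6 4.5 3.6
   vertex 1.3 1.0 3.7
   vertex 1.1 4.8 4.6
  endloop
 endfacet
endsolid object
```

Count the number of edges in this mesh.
15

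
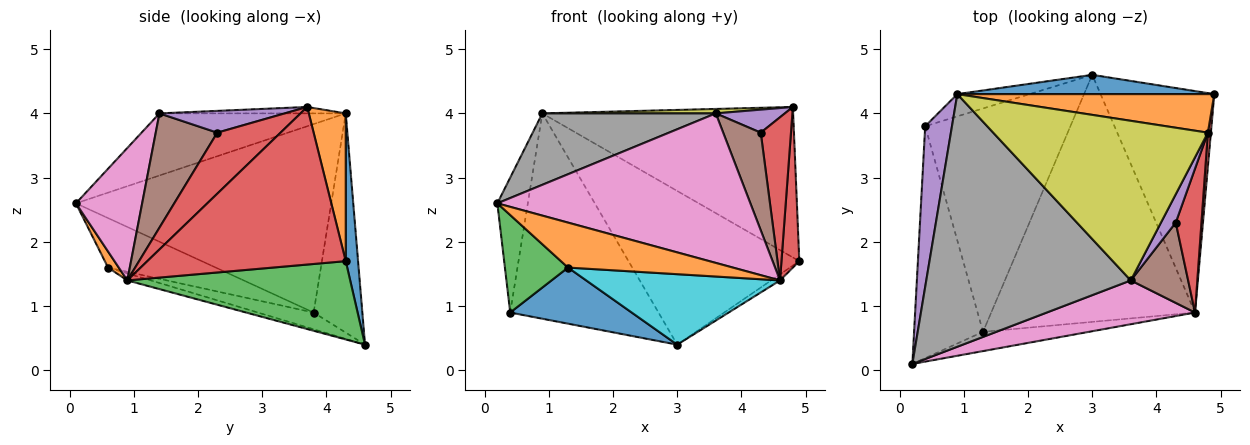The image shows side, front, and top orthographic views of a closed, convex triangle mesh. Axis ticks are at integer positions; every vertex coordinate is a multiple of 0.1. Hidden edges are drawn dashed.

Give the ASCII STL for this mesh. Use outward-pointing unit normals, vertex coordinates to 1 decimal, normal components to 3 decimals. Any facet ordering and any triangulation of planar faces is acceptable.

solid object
 facet normal 0.071 0.990 0.124
  outer loop
   vertex 0.9 4.3 4.0
   vertex 4.9 4.3 1.7
   vertex 3.0 4.6 0.4
  endloop
 endfacet
 facet normal 0.141 0.959 0.246
  outer loop
   vertex 0.9 4.3 4.0
   vertex 4.8 3.7 4.1
   vertex 4.9 4.3 1.7
  endloop
 endfacet
 facet normal 0.567 0.023 -0.823
  outer loop
   vertex 4.6 0.9 1.4
   vertex 3.0 4.6 0.4
   vertex 4.9 4.3 1.7
  endloop
 endfacet
 facet normal 0.996 -0.090 0.019
  outer loop
   vertex 4.6 0.9 1.4
   vertex 4.9 4.3 1.7
   vertex 4.8 3.7 4.1
  endloop
 endfacet
 facet normal -0.983 0.117 0.140
  outer loop
   vertex 0.4 3.8 0.9
   vertex 0.2 0.1 2.6
   vertex 0.9 4.3 4.0
  endloop
 endfacet
 facet normal -0.310 0.945 -0.102
  outer loop
   vertex 0.4 3.8 0.9
   vertex 0.9 4.3 4.0
   vertex 3.0 4.6 0.4
  endloop
 endfacet
 facet normal 0.244 -0.931 0.273
  outer loop
   vertex 3.6 1.4 4.0
   vertex 0.2 0.1 2.6
   vertex 4.6 0.9 1.4
  endloop
 endfacet
 facet normal -0.280 -0.261 0.924
  outer loop
   vertex 3.6 1.4 4.0
   vertex 0.9 4.3 4.0
   vertex 0.2 0.1 2.6
  endloop
 endfacet
 facet normal -0.030 -0.028 0.999
  outer loop
   vertex 3.6 1.4 4.0
   vertex 4.8 3.7 4.1
   vertex 0.9 4.3 4.0
  endloop
 endfacet
 facet normal -0.033 -0.274 -0.961
  outer loop
   vertex 1.3 0.6 1.6
   vertex 3.0 4.6 0.4
   vertex 4.6 0.9 1.4
  endloop
 endfacet
 facet normal -0.111 -0.242 -0.964
  outer loop
   vertex 1.3 0.6 1.6
   vertex 0.4 3.8 0.9
   vertex 3.0 4.6 0.4
  endloop
 endfacet
 facet normal 0.060 -0.918 -0.393
  outer loop
   vertex 1.3 0.6 1.6
   vertex 4.6 0.9 1.4
   vertex 0.2 0.1 2.6
  endloop
 endfacet
 facet normal -0.552 -0.323 -0.769
  outer loop
   vertex 1.3 0.6 1.6
   vertex 0.2 0.1 2.6
   vertex 0.4 3.8 0.9
  endloop
 endfacet
 facet normal 0.844 -0.403 0.355
  outer loop
   vertex 4.3 2.3 3.7
   vertex 4.6 0.9 1.4
   vertex 4.8 3.7 4.1
  endloop
 endfacet
 facet normal 0.753 -0.415 0.511
  outer loop
   vertex 4.3 2.3 3.7
   vertex 4.8 3.7 4.1
   vertex 3.6 1.4 4.0
  endloop
 endfacet
 facet normal 0.785 -0.479 0.394
  outer loop
   vertex 4.3 2.3 3.7
   vertex 3.6 1.4 4.0
   vertex 4.6 0.9 1.4
  endloop
 endfacet
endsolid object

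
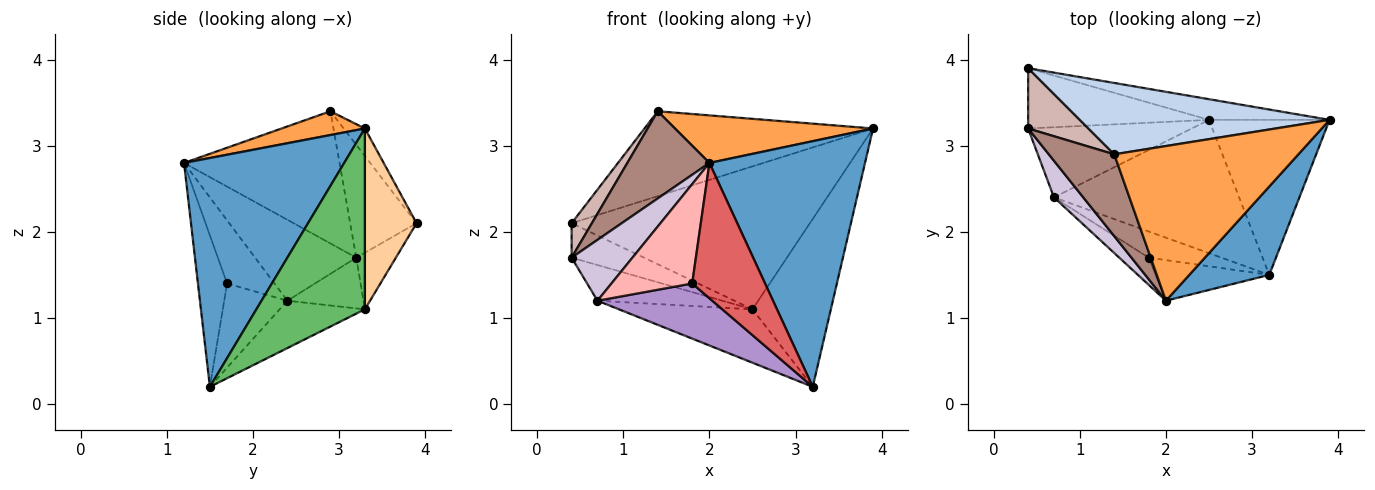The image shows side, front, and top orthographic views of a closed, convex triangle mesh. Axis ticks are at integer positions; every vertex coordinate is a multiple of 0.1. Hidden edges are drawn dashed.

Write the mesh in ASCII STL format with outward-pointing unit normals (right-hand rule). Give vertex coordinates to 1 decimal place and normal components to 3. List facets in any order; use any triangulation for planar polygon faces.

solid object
 facet normal 0.696 -0.676 0.243
  outer loop
   vertex 3.2 1.5 0.2
   vertex 3.9 3.3 3.2
   vertex 2.0 1.2 2.8
  endloop
 endfacet
 facet normal -0.071 0.764 0.642
  outer loop
   vertex 1.4 2.9 3.4
   vertex 3.9 3.3 3.2
   vertex 0.4 3.9 2.1
  endloop
 endfacet
 facet normal 0.123 -0.292 0.949
  outer loop
   vertex 1.4 2.9 3.4
   vertex 2.0 1.2 2.8
   vertex 3.9 3.3 3.2
  endloop
 endfacet
 facet normal 0.210 0.968 -0.140
  outer loop
   vertex 2.5 3.3 1.1
   vertex 0.4 3.9 2.1
   vertex 3.9 3.3 3.2
  endloop
 endfacet
 facet normal 0.713 0.515 -0.475
  outer loop
   vertex 2.5 3.3 1.1
   vertex 3.9 3.3 3.2
   vertex 3.2 1.5 0.2
  endloop
 endfacet
 facet normal -0.231 0.362 -0.903
  outer loop
   vertex 2.5 3.3 1.1
   vertex 3.2 1.5 0.2
   vertex 0.7 2.4 1.2
  endloop
 endfacet
 facet normal -0.358 -0.894 -0.268
  outer loop
   vertex 1.8 1.7 1.4
   vertex 3.2 1.5 0.2
   vertex 2.0 1.2 2.8
  endloop
 endfacet
 facet normal -0.493 -0.840 -0.229
  outer loop
   vertex 1.8 1.7 1.4
   vertex 2.0 1.2 2.8
   vertex 0.7 2.4 1.2
  endloop
 endfacet
 facet normal -0.445 -0.809 -0.384
  outer loop
   vertex 1.8 1.7 1.4
   vertex 0.7 2.4 1.2
   vertex 3.2 1.5 0.2
  endloop
 endfacet
 facet normal -0.819 -0.492 0.296
  outer loop
   vertex 0.4 3.2 1.7
   vertex 0.7 2.4 1.2
   vertex 2.0 1.2 2.8
  endloop
 endfacet
 facet normal -0.810 -0.428 0.401
  outer loop
   vertex 0.4 3.2 1.7
   vertex 2.0 1.2 2.8
   vertex 1.4 2.9 3.4
  endloop
 endfacet
 facet normal -0.852 -0.260 0.455
  outer loop
   vertex 0.4 3.2 1.7
   vertex 1.4 2.9 3.4
   vertex 0.4 3.9 2.1
  endloop
 endfacet
 facet normal -0.262 0.479 -0.838
  outer loop
   vertex 0.4 3.2 1.7
   vertex 0.4 3.9 2.1
   vertex 2.5 3.3 1.1
  endloop
 endfacet
 facet normal -0.266 0.437 -0.859
  outer loop
   vertex 0.4 3.2 1.7
   vertex 2.5 3.3 1.1
   vertex 0.7 2.4 1.2
  endloop
 endfacet
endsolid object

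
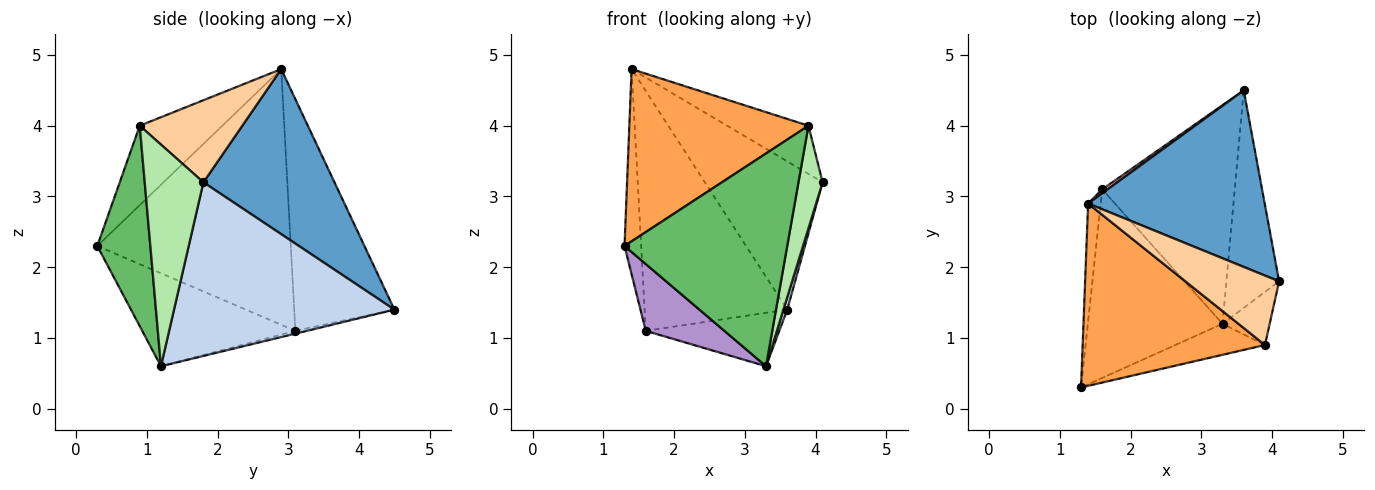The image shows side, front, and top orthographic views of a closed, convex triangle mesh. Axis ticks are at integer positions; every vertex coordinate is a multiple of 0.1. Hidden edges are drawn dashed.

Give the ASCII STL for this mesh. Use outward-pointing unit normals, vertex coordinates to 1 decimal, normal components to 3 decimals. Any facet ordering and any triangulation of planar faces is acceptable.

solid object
 facet normal 0.582 0.523 0.623
  outer loop
   vertex 1.4 2.9 4.8
   vertex 4.1 1.8 3.2
   vertex 3.6 4.5 1.4
  endloop
 endfacet
 facet normal 0.957 -0.017 -0.291
  outer loop
   vertex 3.3 1.2 0.6
   vertex 3.6 4.5 1.4
   vertex 4.1 1.8 3.2
  endloop
 endfacet
 facet normal -0.302 -0.655 0.693
  outer loop
   vertex 3.9 0.9 4.0
   vertex 1.4 2.9 4.8
   vertex 1.3 0.3 2.3
  endloop
 endfacet
 facet normal 0.584 0.463 0.667
  outer loop
   vertex 3.9 0.9 4.0
   vertex 4.1 1.8 3.2
   vertex 1.4 2.9 4.8
  endloop
 endfacet
 facet normal 0.307 -0.942 -0.137
  outer loop
   vertex 3.9 0.9 4.0
   vertex 1.3 0.3 2.3
   vertex 3.3 1.2 0.6
  endloop
 endfacet
 facet normal 0.907 -0.373 -0.193
  outer loop
   vertex 3.9 0.9 4.0
   vertex 3.3 1.2 0.6
   vertex 4.1 1.8 3.2
  endloop
 endfacet
 facet normal -0.995 0.086 -0.049
  outer loop
   vertex 1.6 3.1 1.1
   vertex 1.3 0.3 2.3
   vertex 1.4 2.9 4.8
  endloop
 endfacet
 facet normal -0.575 0.818 0.013
  outer loop
   vertex 1.6 3.1 1.1
   vertex 1.4 2.9 4.8
   vertex 3.6 4.5 1.4
  endloop
 endfacet
 facet normal -0.545 -0.280 -0.790
  outer loop
   vertex 1.6 3.1 1.1
   vertex 3.3 1.2 0.6
   vertex 1.3 0.3 2.3
  endloop
 endfacet
 facet normal -0.020 0.237 -0.971
  outer loop
   vertex 1.6 3.1 1.1
   vertex 3.6 4.5 1.4
   vertex 3.3 1.2 0.6
  endloop
 endfacet
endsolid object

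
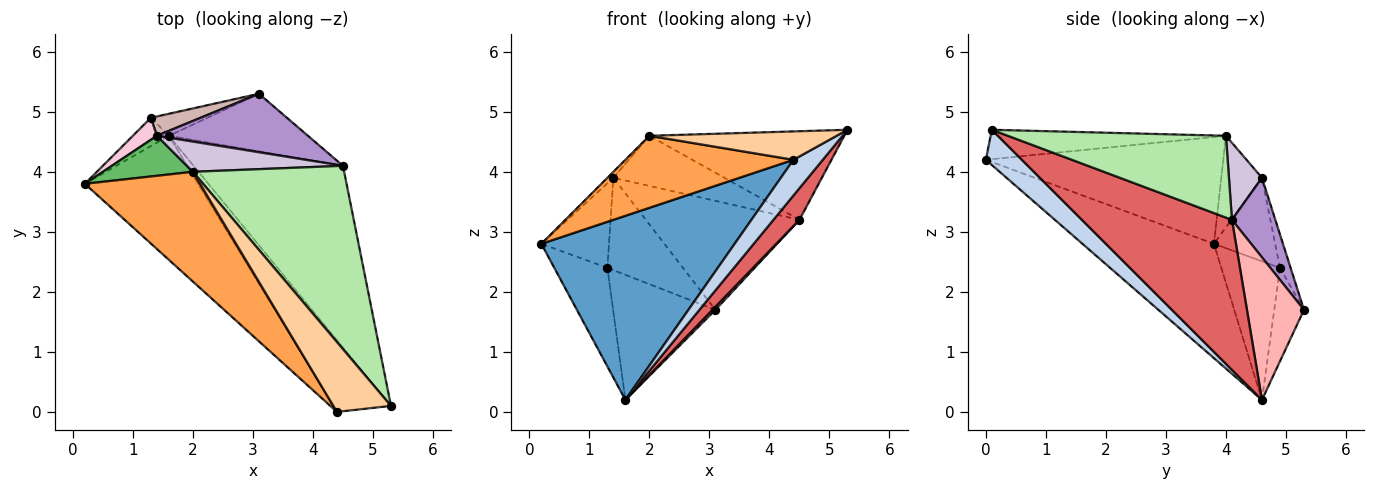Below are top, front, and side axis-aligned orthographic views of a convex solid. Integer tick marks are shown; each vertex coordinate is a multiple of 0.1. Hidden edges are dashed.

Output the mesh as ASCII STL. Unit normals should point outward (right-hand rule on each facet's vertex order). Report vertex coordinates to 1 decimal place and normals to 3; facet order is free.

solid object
 facet normal -0.491 -0.722 -0.487
  outer loop
   vertex 4.4 0.0 4.2
   vertex 0.2 3.8 2.8
   vertex 1.6 4.6 0.2
  endloop
 endfacet
 facet normal 0.480 -0.391 -0.785
  outer loop
   vertex 4.4 0.0 4.2
   vertex 1.6 4.6 0.2
   vertex 5.3 0.1 4.7
  endloop
 endfacet
 facet normal -0.613 -0.434 0.661
  outer loop
   vertex 4.4 0.0 4.2
   vertex 2.0 4.0 4.6
   vertex 0.2 3.8 2.8
  endloop
 endfacet
 facet normal -0.427 -0.340 0.838
  outer loop
   vertex 4.4 0.0 4.2
   vertex 5.3 0.1 4.7
   vertex 2.0 4.0 4.6
  endloop
 endfacet
 facet normal -0.709 0.105 0.697
  outer loop
   vertex 1.4 4.6 3.9
   vertex 0.2 3.8 2.8
   vertex 2.0 4.0 4.6
  endloop
 endfacet
 facet normal 0.438 0.391 0.810
  outer loop
   vertex 4.5 4.1 3.2
   vertex 2.0 4.0 4.6
   vertex 5.3 0.1 4.7
  endloop
 endfacet
 facet normal 0.703 -0.122 -0.700
  outer loop
   vertex 4.5 4.1 3.2
   vertex 5.3 0.1 4.7
   vertex 1.6 4.6 0.2
  endloop
 endfacet
 facet normal 0.715 -0.038 -0.698
  outer loop
   vertex 4.5 4.1 3.2
   vertex 1.6 4.6 0.2
   vertex 3.1 5.3 1.7
  endloop
 endfacet
 facet normal 0.242 0.855 0.459
  outer loop
   vertex 4.5 4.1 3.2
   vertex 3.1 5.3 1.7
   vertex 1.4 4.6 3.9
  endloop
 endfacet
 facet normal 0.247 0.830 0.500
  outer loop
   vertex 4.5 4.1 3.2
   vertex 1.4 4.6 3.9
   vertex 2.0 4.0 4.6
  endloop
 endfacet
 facet normal -0.275 0.947 -0.167
  outer loop
   vertex 1.3 4.9 2.4
   vertex 3.1 5.3 1.7
   vertex 1.6 4.6 0.2
  endloop
 endfacet
 facet normal -0.137 0.970 0.203
  outer loop
   vertex 1.3 4.9 2.4
   vertex 1.4 4.6 3.9
   vertex 3.1 5.3 1.7
  endloop
 endfacet
 facet normal -0.728 0.659 -0.189
  outer loop
   vertex 1.3 4.9 2.4
   vertex 1.6 4.6 0.2
   vertex 0.2 3.8 2.8
  endloop
 endfacet
 facet normal -0.659 0.728 0.190
  outer loop
   vertex 1.3 4.9 2.4
   vertex 0.2 3.8 2.8
   vertex 1.4 4.6 3.9
  endloop
 endfacet
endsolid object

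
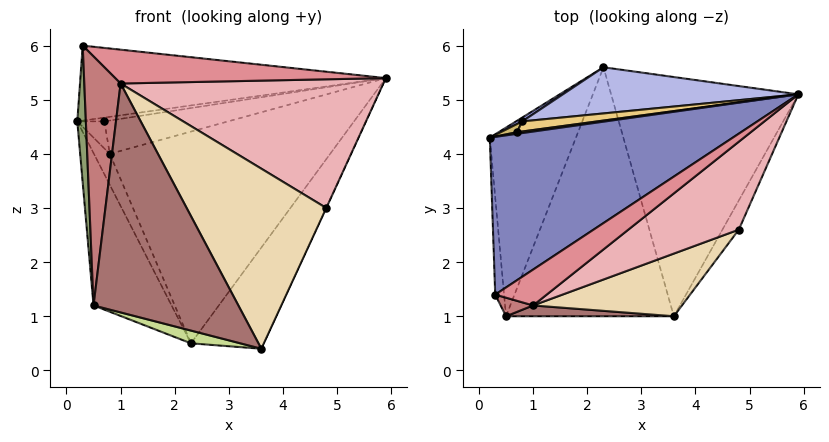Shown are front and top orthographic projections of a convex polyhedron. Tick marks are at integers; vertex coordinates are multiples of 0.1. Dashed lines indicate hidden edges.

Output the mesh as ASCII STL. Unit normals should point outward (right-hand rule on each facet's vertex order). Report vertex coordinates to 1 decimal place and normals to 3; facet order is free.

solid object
 facet normal 0.794 0.237 -0.559
  outer loop
   vertex 2.3 5.6 0.5
   vertex 5.9 5.1 5.4
   vertex 3.6 1.0 0.4
  endloop
 endfacet
 facet normal -0.184 0.422 0.888
  outer loop
   vertex 0.3 1.4 6.0
   vertex 5.9 5.1 5.4
   vertex 0.2 4.3 4.6
  endloop
 endfacet
 facet normal -0.349 0.930 0.116
  outer loop
   vertex 0.8 4.6 4.0
   vertex 2.3 5.6 0.5
   vertex 0.2 4.3 4.6
  endloop
 endfacet
 facet normal -0.152 0.966 0.211
  outer loop
   vertex 0.8 4.6 4.0
   vertex 5.9 5.1 5.4
   vertex 2.3 5.6 0.5
  endloop
 endfacet
 facet normal -0.998 -0.052 -0.037
  outer loop
   vertex 0.5 1.0 1.2
   vertex 0.3 1.4 6.0
   vertex 0.2 4.3 4.6
  endloop
 endfacet
 facet normal -0.886 0.292 -0.361
  outer loop
   vertex 0.5 1.0 1.2
   vertex 0.2 4.3 4.6
   vertex 2.3 5.6 0.5
  endloop
 endfacet
 facet normal -0.250 -0.050 -0.967
  outer loop
   vertex 0.5 1.0 1.2
   vertex 2.3 5.6 0.5
   vertex 3.6 1.0 0.4
  endloop
 endfacet
 facet normal 0.906 0.007 -0.423
  outer loop
   vertex 4.8 2.6 3.0
   vertex 3.6 1.0 0.4
   vertex 5.9 5.1 5.4
  endloop
 endfacet
 facet normal -0.181 0.905 0.385
  outer loop
   vertex 0.7 4.4 4.6
   vertex 0.2 4.3 4.6
   vertex 5.9 5.1 5.4
  endloop
 endfacet
 facet normal -0.188 0.941 0.282
  outer loop
   vertex 0.7 4.4 4.6
   vertex 0.8 4.6 4.0
   vertex 0.2 4.3 4.6
  endloop
 endfacet
 facet normal -0.171 0.943 0.286
  outer loop
   vertex 0.7 4.4 4.6
   vertex 5.9 5.1 5.4
   vertex 0.8 4.6 4.0
  endloop
 endfacet
 facet normal 0.480 -0.829 0.288
  outer loop
   vertex 1.0 1.2 5.3
   vertex 3.6 1.0 0.4
   vertex 4.8 2.6 3.0
  endloop
 endfacet
 facet normal 0.012 -0.999 0.047
  outer loop
   vertex 1.0 1.2 5.3
   vertex 0.5 1.0 1.2
   vertex 3.6 1.0 0.4
  endloop
 endfacet
 facet normal -0.206 -0.976 0.073
  outer loop
   vertex 1.0 1.2 5.3
   vertex 0.3 1.4 6.0
   vertex 0.5 1.0 1.2
  endloop
 endfacet
 facet normal 0.469 -0.606 0.642
  outer loop
   vertex 1.0 1.2 5.3
   vertex 5.9 5.1 5.4
   vertex 0.3 1.4 6.0
  endloop
 endfacet
 facet normal 0.542 -0.694 0.474
  outer loop
   vertex 1.0 1.2 5.3
   vertex 4.8 2.6 3.0
   vertex 5.9 5.1 5.4
  endloop
 endfacet
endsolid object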